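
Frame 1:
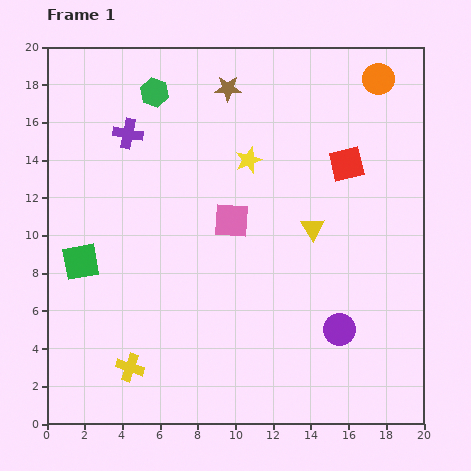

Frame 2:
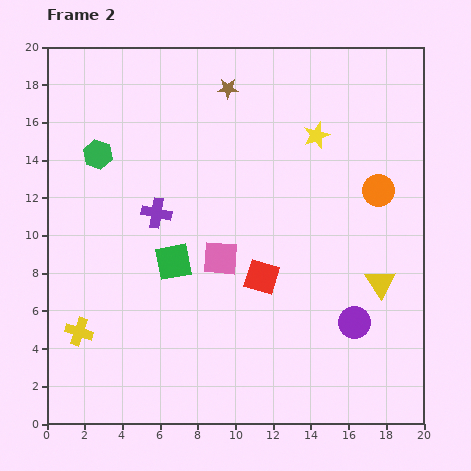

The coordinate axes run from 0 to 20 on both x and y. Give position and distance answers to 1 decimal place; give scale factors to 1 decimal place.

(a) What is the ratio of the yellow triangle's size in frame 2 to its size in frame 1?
1.3×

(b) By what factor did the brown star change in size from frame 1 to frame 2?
0.8×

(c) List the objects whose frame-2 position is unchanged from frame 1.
the brown star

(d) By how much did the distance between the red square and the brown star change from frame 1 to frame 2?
+2.7

Distance in frame 1: 7.5. Distance in frame 2: 10.2.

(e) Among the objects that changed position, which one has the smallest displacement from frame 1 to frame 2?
the purple circle

(moved 0.9)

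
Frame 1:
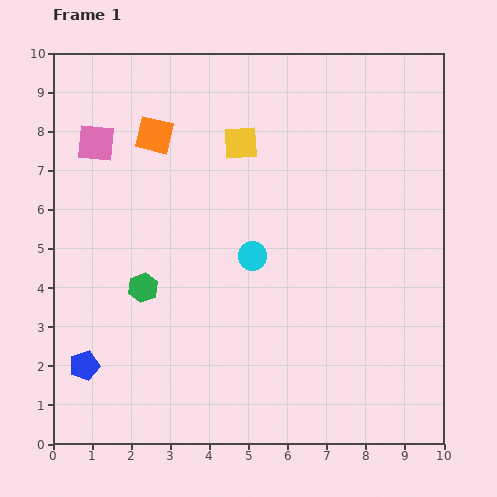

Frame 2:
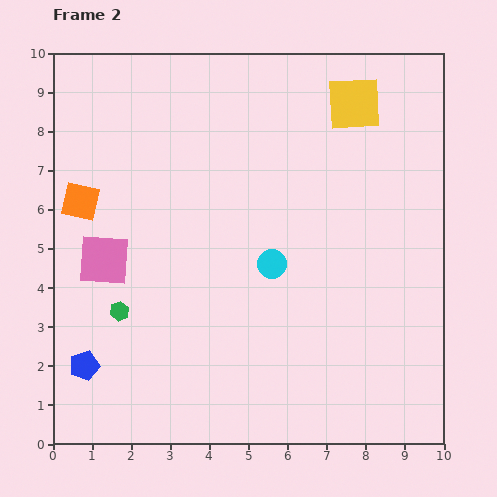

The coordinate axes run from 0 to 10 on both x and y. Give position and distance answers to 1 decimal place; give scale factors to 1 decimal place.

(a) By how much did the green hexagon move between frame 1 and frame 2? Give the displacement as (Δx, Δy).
(-0.6, -0.6)

The green hexagon was at (2.3, 4.0) in frame 1 and (1.7, 3.4) in frame 2.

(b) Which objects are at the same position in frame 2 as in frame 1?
the blue pentagon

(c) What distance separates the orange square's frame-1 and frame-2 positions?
2.5

The orange square moved from (2.6, 7.9) to (0.7, 6.2), a distance of √(1.9² + 1.7²) ≈ 2.5.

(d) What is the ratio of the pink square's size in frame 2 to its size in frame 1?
1.4×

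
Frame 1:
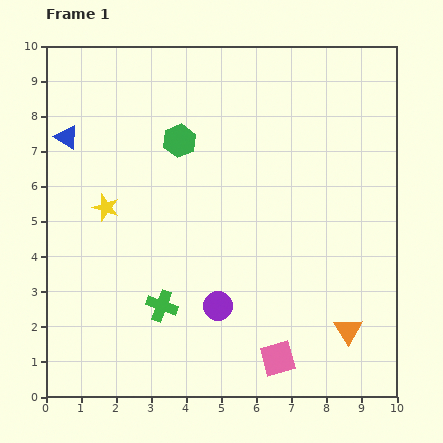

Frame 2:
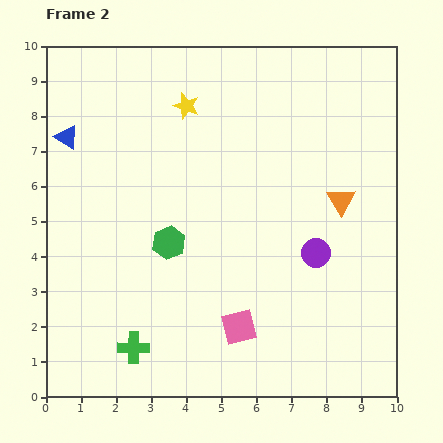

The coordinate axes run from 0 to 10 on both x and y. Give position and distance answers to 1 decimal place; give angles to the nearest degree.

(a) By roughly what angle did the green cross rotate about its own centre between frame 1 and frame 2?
20° counter-clockwise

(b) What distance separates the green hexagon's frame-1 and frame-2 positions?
2.9

The green hexagon moved from (3.8, 7.3) to (3.5, 4.4), a distance of √(0.3² + 2.9²) ≈ 2.9.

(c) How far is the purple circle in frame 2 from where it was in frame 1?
3.2

The purple circle moved from (4.9, 2.6) to (7.7, 4.1), a distance of √(2.8² + 1.5²) ≈ 3.2.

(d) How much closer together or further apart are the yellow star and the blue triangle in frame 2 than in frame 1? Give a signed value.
+1.2

Distance in frame 1: 2.3. Distance in frame 2: 3.5.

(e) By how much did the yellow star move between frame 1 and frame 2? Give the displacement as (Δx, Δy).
(2.3, 2.9)

The yellow star was at (1.7, 5.4) in frame 1 and (4.0, 8.3) in frame 2.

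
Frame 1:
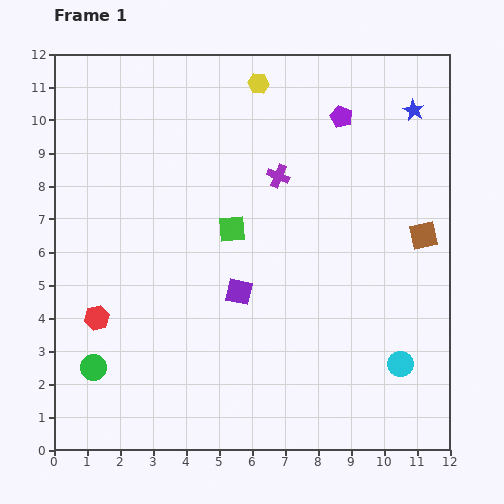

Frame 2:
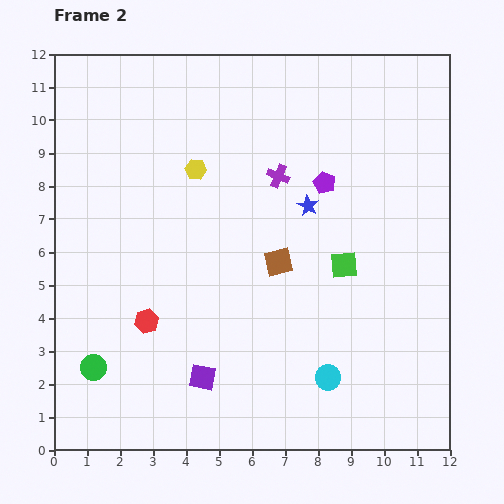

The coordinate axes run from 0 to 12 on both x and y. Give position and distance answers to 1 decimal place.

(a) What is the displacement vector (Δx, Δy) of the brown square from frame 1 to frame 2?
(-4.4, -0.8)

The brown square was at (11.2, 6.5) in frame 1 and (6.8, 5.7) in frame 2.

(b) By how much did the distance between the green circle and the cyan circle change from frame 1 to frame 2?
-2.2

Distance in frame 1: 9.3. Distance in frame 2: 7.1.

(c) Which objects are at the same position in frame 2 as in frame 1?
the green circle, the purple cross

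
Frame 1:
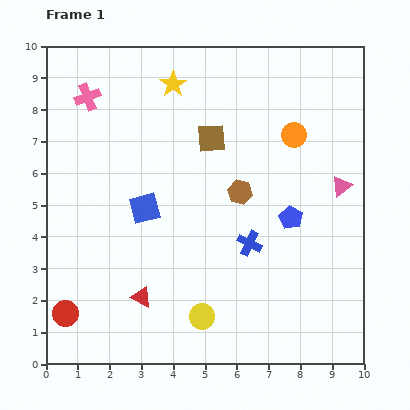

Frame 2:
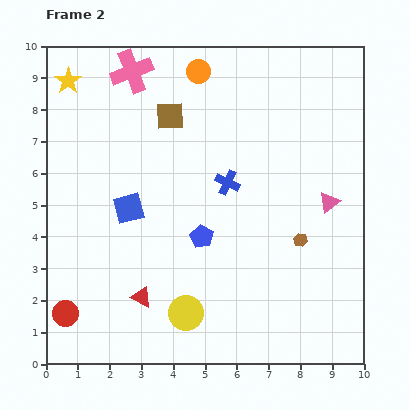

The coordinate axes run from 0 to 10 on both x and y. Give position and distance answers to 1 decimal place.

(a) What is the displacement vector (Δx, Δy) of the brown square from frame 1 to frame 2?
(-1.3, 0.7)

The brown square was at (5.2, 7.1) in frame 1 and (3.9, 7.8) in frame 2.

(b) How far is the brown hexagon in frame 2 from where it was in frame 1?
2.4

The brown hexagon moved from (6.1, 5.4) to (8.0, 3.9), a distance of √(1.9² + 1.5²) ≈ 2.4.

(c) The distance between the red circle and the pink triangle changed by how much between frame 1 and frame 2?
-0.6

Distance in frame 1: 9.6. Distance in frame 2: 9.0.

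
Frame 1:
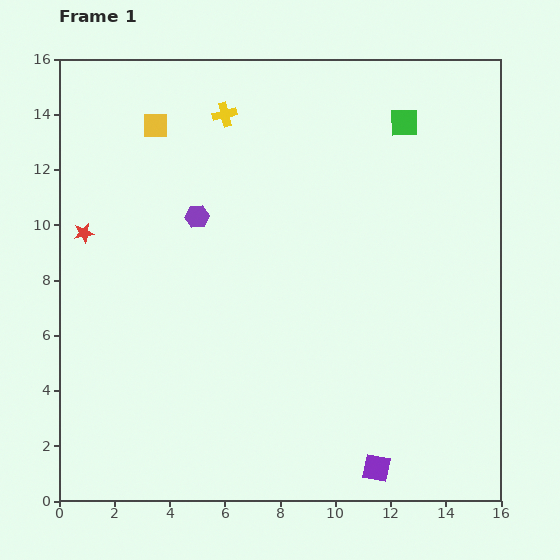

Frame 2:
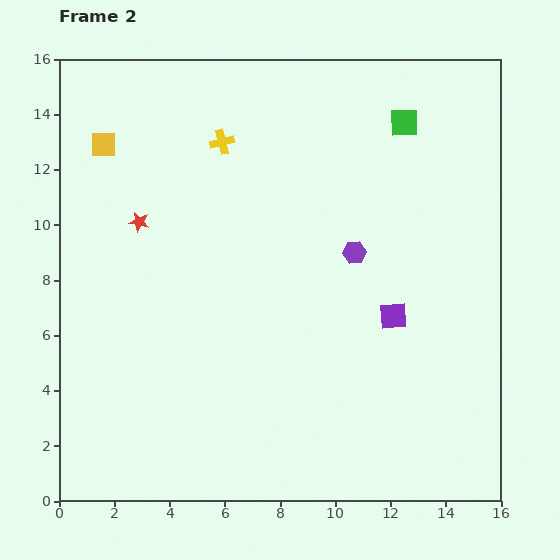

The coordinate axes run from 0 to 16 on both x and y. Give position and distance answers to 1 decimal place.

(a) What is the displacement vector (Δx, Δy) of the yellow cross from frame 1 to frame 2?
(-0.1, -1.0)

The yellow cross was at (6.0, 14.0) in frame 1 and (5.9, 13.0) in frame 2.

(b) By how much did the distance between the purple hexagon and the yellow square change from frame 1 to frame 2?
+6.3

Distance in frame 1: 3.6. Distance in frame 2: 9.9.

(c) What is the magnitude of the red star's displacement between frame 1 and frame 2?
2.0

The red star moved from (0.9, 9.7) to (2.9, 10.1), a distance of √(2.0² + 0.4²) ≈ 2.0.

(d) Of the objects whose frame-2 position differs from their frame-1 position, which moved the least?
the yellow cross

(moved 1.0)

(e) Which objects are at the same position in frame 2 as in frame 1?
the green square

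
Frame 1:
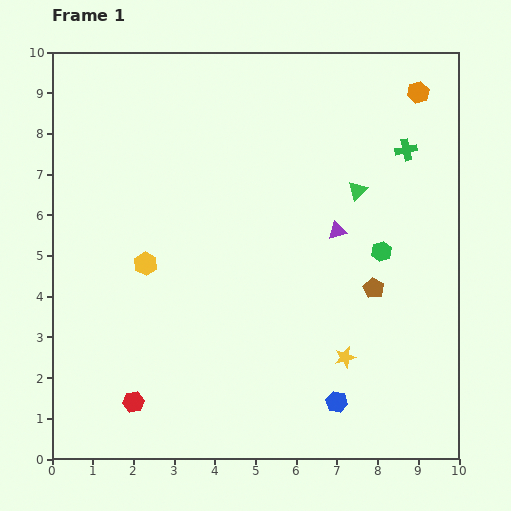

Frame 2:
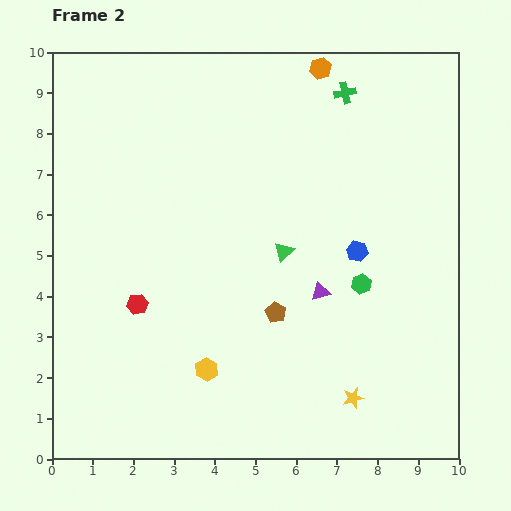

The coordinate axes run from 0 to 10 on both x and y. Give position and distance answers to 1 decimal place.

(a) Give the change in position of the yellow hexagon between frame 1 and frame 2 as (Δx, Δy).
(1.5, -2.6)

The yellow hexagon was at (2.3, 4.8) in frame 1 and (3.8, 2.2) in frame 2.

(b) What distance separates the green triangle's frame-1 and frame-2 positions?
2.3

The green triangle moved from (7.5, 6.6) to (5.7, 5.1), a distance of √(1.8² + 1.5²) ≈ 2.3.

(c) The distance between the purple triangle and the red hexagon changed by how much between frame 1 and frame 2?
-2.0

Distance in frame 1: 6.5. Distance in frame 2: 4.5.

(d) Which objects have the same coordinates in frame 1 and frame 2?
none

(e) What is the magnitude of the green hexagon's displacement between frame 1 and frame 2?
0.9

The green hexagon moved from (8.1, 5.1) to (7.6, 4.3), a distance of √(0.5² + 0.8²) ≈ 0.9.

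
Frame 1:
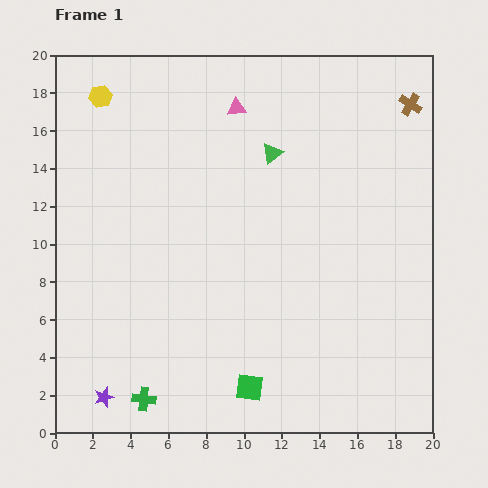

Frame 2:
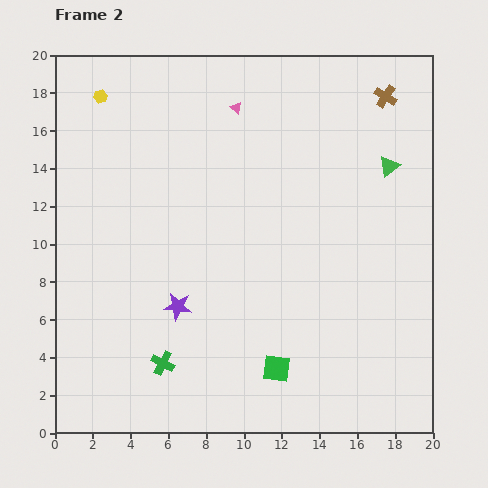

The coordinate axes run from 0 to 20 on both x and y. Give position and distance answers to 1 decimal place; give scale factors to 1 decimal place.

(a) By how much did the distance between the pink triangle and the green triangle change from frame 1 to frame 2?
+5.6

Distance in frame 1: 3.1. Distance in frame 2: 8.7.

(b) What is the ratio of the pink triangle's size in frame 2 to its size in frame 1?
0.6×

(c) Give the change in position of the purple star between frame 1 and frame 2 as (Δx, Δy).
(3.9, 4.8)

The purple star was at (2.6, 1.9) in frame 1 and (6.5, 6.7) in frame 2.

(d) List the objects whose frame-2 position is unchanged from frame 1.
the yellow hexagon, the pink triangle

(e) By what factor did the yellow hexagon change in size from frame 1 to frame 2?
0.6×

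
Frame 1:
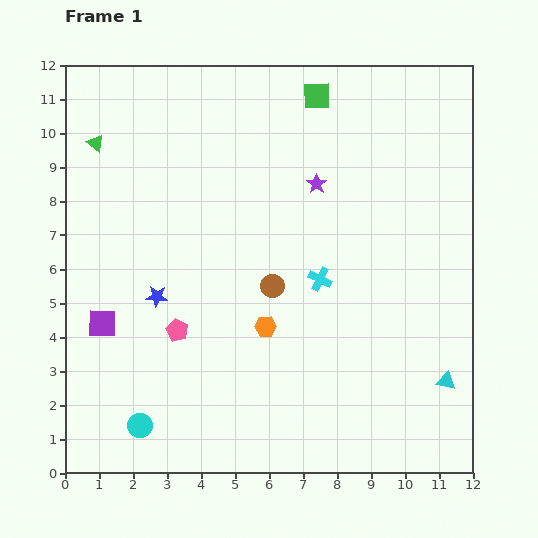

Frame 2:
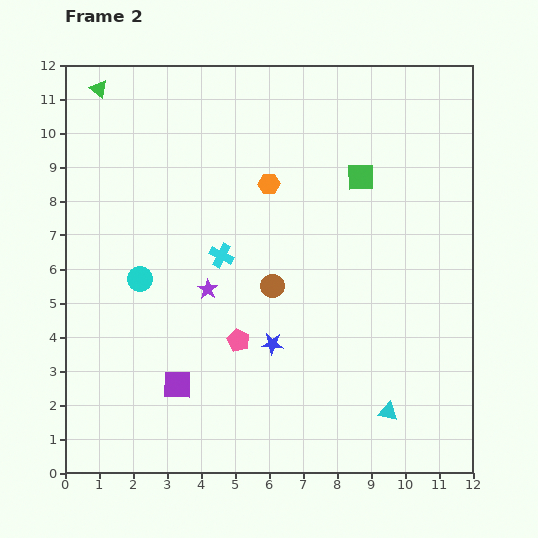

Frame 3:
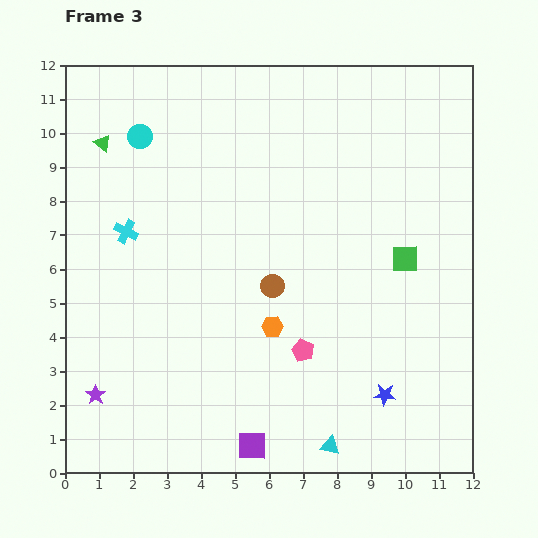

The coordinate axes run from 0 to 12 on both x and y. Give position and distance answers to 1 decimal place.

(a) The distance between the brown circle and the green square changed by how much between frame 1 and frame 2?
-1.6

Distance in frame 1: 5.7. Distance in frame 2: 4.1.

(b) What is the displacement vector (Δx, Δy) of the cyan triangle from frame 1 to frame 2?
(-1.7, -0.9)

The cyan triangle was at (11.2, 2.7) in frame 1 and (9.5, 1.8) in frame 2.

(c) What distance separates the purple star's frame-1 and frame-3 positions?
9.0

The purple star moved from (7.4, 8.5) to (0.9, 2.3), a distance of √(6.5² + 6.2²) ≈ 9.0.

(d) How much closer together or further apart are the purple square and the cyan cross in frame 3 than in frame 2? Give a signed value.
+3.3

Distance in frame 2: 4.0. Distance in frame 3: 7.3.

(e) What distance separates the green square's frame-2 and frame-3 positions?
2.7

The green square moved from (8.7, 8.7) to (10.0, 6.3), a distance of √(1.3² + 2.4²) ≈ 2.7.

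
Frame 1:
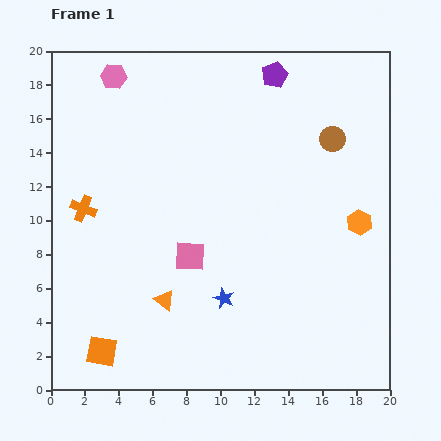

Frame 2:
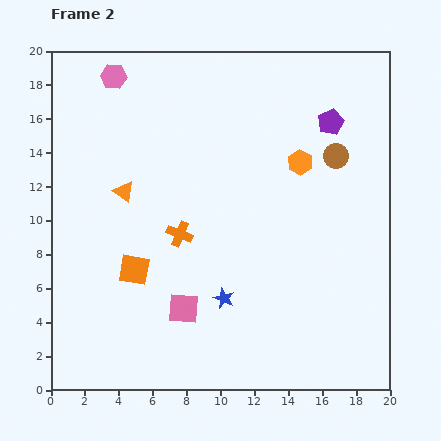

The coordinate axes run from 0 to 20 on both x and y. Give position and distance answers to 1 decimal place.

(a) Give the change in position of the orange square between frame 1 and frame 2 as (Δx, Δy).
(1.9, 4.8)

The orange square was at (3.0, 2.3) in frame 1 and (4.9, 7.1) in frame 2.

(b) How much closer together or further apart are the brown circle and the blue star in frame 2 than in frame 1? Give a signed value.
-0.7

Distance in frame 1: 11.4. Distance in frame 2: 10.7.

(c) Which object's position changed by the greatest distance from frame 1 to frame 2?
the orange triangle

(moved 6.8; next 5.9)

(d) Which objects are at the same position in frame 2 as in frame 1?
the pink hexagon, the blue star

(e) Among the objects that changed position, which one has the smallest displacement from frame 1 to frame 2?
the brown circle

(moved 1.0)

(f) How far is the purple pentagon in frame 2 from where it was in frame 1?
4.3

The purple pentagon moved from (13.2, 18.6) to (16.5, 15.8), a distance of √(3.3² + 2.8²) ≈ 4.3.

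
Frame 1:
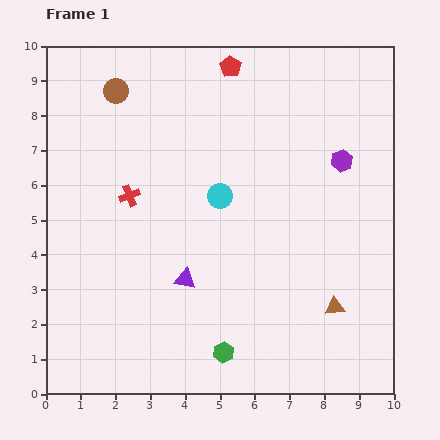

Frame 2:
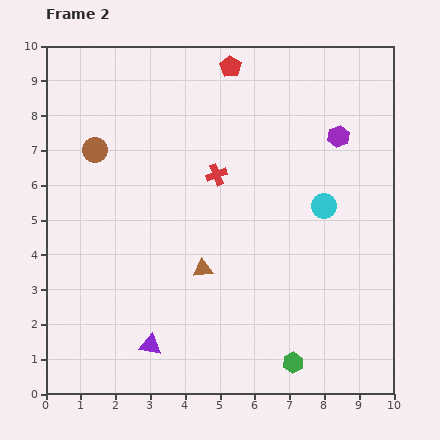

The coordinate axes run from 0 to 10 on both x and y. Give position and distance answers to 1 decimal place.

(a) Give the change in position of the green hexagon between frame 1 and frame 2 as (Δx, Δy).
(2.0, -0.3)

The green hexagon was at (5.1, 1.2) in frame 1 and (7.1, 0.9) in frame 2.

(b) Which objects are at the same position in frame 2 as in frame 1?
the red pentagon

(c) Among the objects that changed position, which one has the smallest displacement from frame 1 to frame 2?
the purple hexagon

(moved 0.7)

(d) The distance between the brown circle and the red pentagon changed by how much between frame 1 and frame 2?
+1.2

Distance in frame 1: 3.4. Distance in frame 2: 4.6.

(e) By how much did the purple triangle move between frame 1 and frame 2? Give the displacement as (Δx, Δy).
(-1.0, -1.9)

The purple triangle was at (4.0, 3.3) in frame 1 and (3.0, 1.4) in frame 2.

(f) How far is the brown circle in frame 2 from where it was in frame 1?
1.8

The brown circle moved from (2.0, 8.7) to (1.4, 7.0), a distance of √(0.6² + 1.7²) ≈ 1.8.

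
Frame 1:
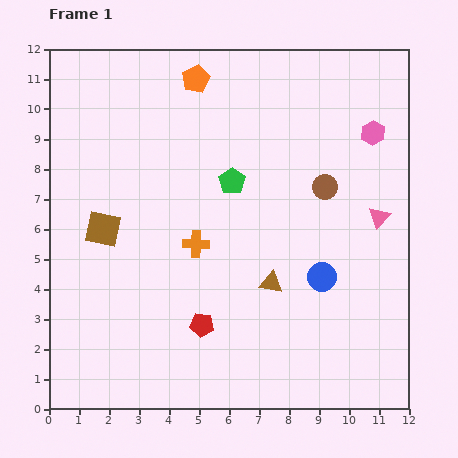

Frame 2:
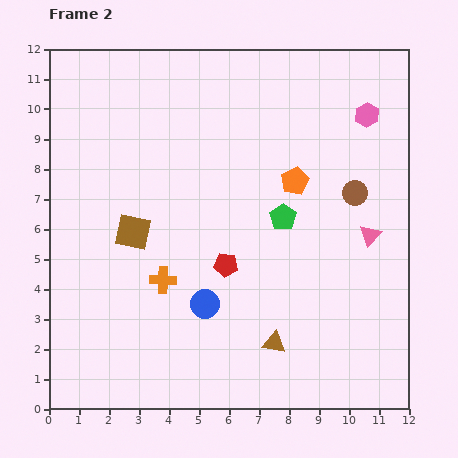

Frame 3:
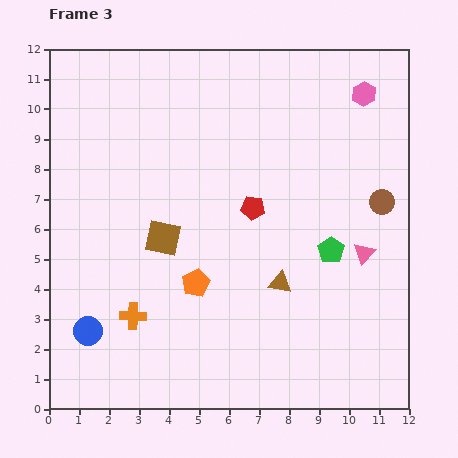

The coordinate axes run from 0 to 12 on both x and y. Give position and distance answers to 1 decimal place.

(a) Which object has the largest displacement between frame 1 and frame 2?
the orange pentagon

(moved 4.7; next 4.0)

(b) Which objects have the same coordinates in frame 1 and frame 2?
none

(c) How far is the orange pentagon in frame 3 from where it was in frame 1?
6.8

The orange pentagon moved from (4.9, 11.0) to (4.9, 4.2), a distance of √(0.0² + 6.8²) ≈ 6.8.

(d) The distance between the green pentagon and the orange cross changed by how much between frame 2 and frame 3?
+2.5

Distance in frame 2: 4.5. Distance in frame 3: 7.0.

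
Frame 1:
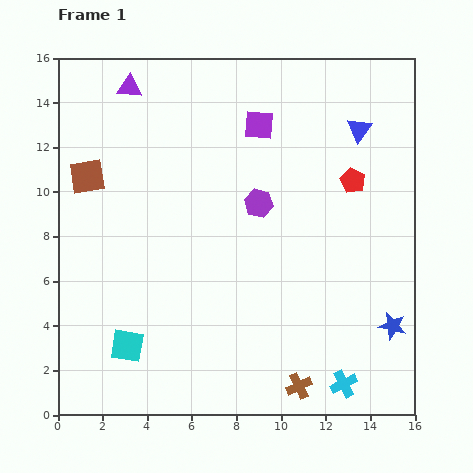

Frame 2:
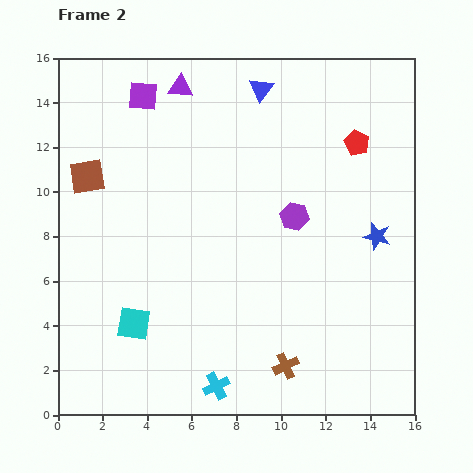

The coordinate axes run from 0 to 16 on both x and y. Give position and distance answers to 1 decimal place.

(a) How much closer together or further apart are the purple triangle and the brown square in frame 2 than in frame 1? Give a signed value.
+1.4

Distance in frame 1: 4.4. Distance in frame 2: 5.8.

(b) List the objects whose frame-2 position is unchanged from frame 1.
the brown square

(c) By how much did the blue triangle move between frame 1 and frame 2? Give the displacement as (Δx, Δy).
(-4.4, 1.8)

The blue triangle was at (13.5, 12.8) in frame 1 and (9.1, 14.6) in frame 2.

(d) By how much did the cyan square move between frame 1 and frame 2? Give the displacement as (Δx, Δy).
(0.3, 1.0)

The cyan square was at (3.1, 3.1) in frame 1 and (3.4, 4.1) in frame 2.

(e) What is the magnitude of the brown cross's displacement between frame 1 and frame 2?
1.1

The brown cross moved from (10.8, 1.3) to (10.2, 2.2), a distance of √(0.6² + 0.9²) ≈ 1.1.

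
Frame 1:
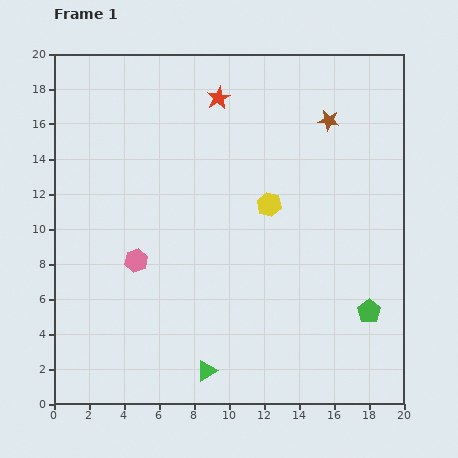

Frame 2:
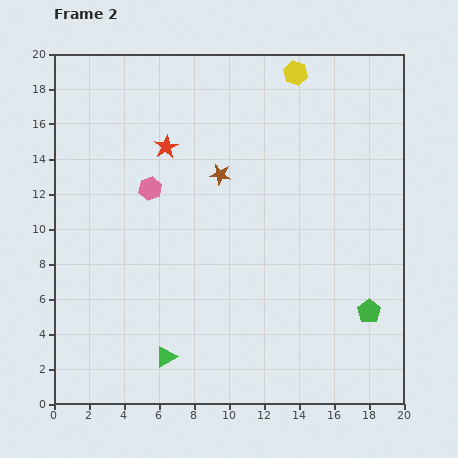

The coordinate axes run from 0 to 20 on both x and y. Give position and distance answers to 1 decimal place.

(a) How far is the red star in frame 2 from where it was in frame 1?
4.1

The red star moved from (9.4, 17.5) to (6.4, 14.7), a distance of √(3.0² + 2.8²) ≈ 4.1.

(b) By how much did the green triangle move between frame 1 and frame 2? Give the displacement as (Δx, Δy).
(-2.3, 0.8)

The green triangle was at (8.7, 1.9) in frame 1 and (6.4, 2.7) in frame 2.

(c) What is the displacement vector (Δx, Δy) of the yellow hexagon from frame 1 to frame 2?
(1.5, 7.5)

The yellow hexagon was at (12.3, 11.4) in frame 1 and (13.8, 18.9) in frame 2.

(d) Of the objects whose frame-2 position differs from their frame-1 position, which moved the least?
the green triangle

(moved 2.4)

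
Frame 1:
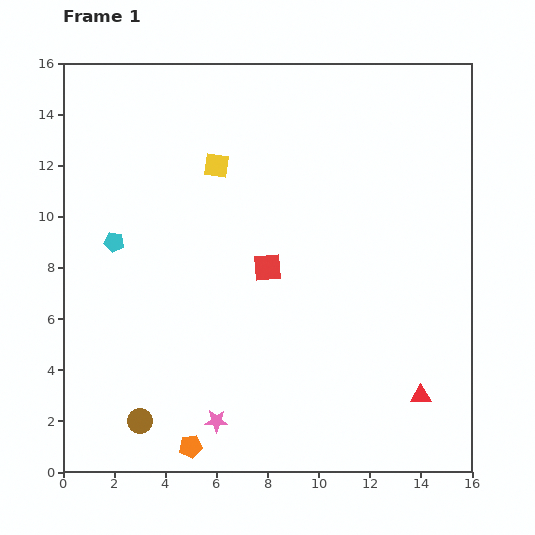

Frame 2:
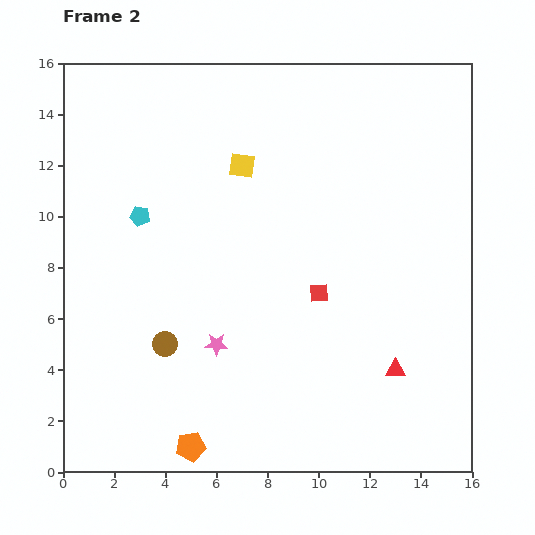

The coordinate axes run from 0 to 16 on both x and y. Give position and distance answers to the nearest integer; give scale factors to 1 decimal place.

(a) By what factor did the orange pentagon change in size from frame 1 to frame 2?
1.3×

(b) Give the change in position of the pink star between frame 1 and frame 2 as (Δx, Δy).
(0, 3)

The pink star was at (6, 2) in frame 1 and (6, 5) in frame 2.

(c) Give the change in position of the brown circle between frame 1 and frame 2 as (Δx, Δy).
(1, 3)

The brown circle was at (3, 2) in frame 1 and (4, 5) in frame 2.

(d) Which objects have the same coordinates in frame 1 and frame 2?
the orange pentagon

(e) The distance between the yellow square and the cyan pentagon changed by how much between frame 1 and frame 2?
-1

Distance in frame 1: 5. Distance in frame 2: 4.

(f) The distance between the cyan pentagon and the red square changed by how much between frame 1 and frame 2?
+2

Distance in frame 1: 6. Distance in frame 2: 8.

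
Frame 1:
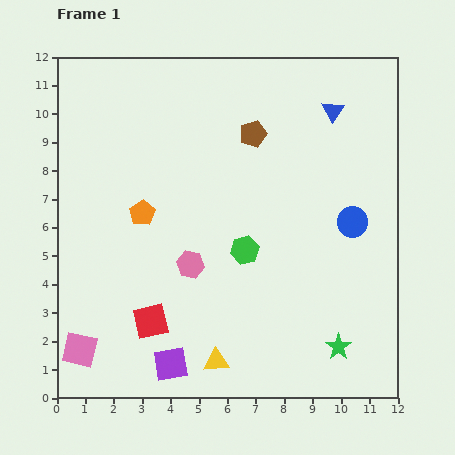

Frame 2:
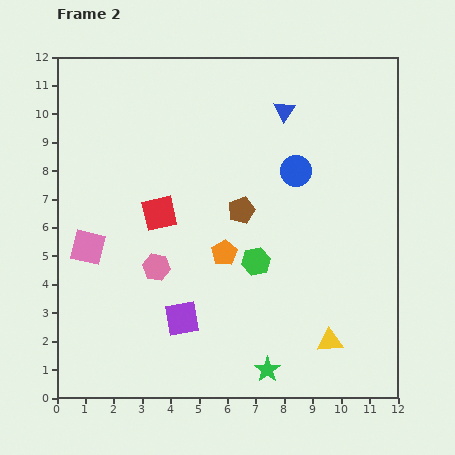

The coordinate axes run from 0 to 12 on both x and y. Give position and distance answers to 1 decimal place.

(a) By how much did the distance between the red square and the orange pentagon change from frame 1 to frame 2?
-1.1

Distance in frame 1: 3.8. Distance in frame 2: 2.7.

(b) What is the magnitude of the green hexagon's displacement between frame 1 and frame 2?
0.6

The green hexagon moved from (6.6, 5.2) to (7.0, 4.8), a distance of √(0.4² + 0.4²) ≈ 0.6.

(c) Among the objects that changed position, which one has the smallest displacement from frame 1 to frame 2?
the green hexagon

(moved 0.6)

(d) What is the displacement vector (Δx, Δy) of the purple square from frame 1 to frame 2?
(0.4, 1.6)

The purple square was at (4.0, 1.2) in frame 1 and (4.4, 2.8) in frame 2.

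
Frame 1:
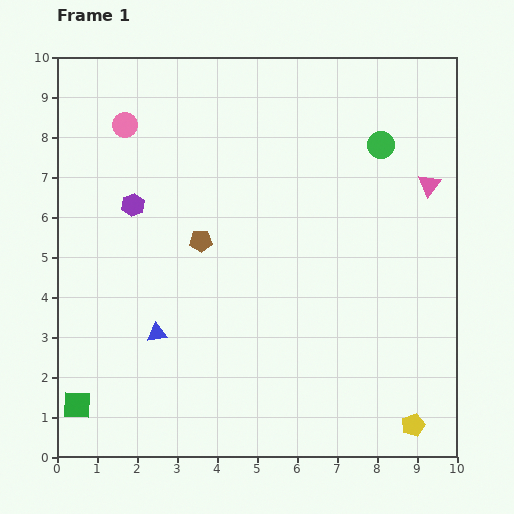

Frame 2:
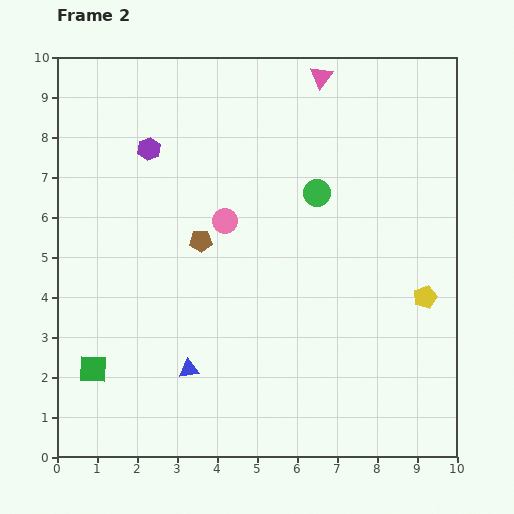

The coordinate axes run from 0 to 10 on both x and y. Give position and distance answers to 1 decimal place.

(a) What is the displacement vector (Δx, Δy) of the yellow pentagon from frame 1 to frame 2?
(0.3, 3.2)

The yellow pentagon was at (8.9, 0.8) in frame 1 and (9.2, 4.0) in frame 2.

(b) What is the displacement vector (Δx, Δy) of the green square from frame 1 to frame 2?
(0.4, 0.9)

The green square was at (0.5, 1.3) in frame 1 and (0.9, 2.2) in frame 2.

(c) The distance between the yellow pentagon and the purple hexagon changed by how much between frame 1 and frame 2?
-1.1

Distance in frame 1: 8.9. Distance in frame 2: 7.8.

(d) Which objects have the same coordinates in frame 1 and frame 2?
the brown pentagon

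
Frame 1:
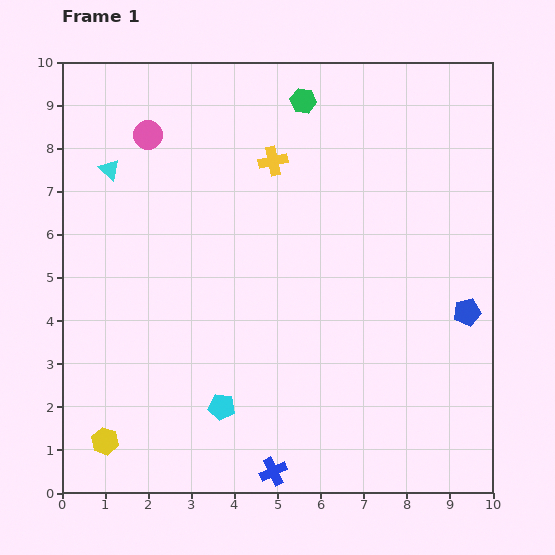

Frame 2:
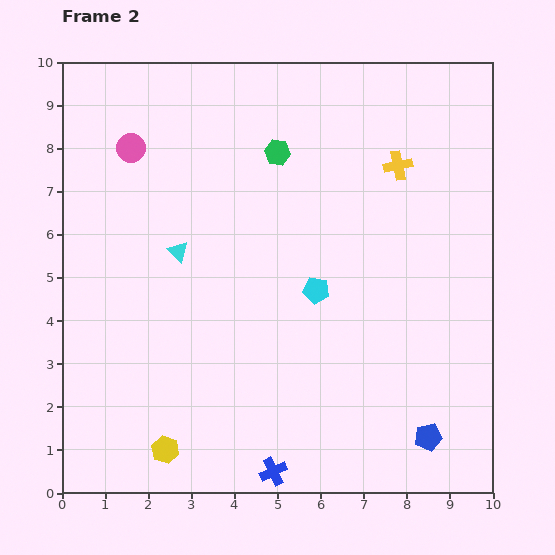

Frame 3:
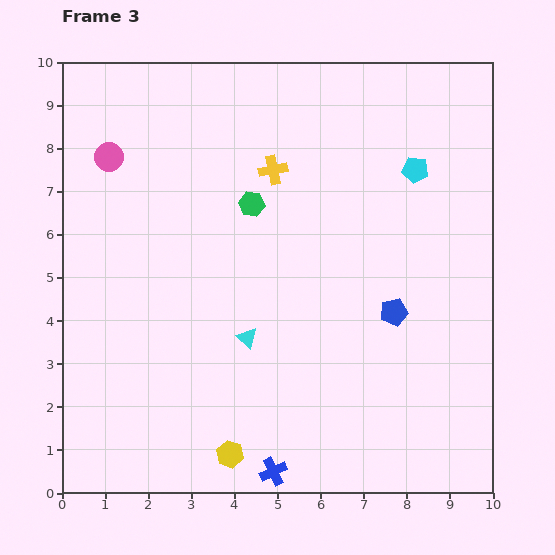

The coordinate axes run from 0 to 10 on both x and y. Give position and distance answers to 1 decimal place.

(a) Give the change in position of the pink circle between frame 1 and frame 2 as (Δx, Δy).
(-0.4, -0.3)

The pink circle was at (2.0, 8.3) in frame 1 and (1.6, 8.0) in frame 2.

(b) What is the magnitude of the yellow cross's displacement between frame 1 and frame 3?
0.2

The yellow cross moved from (4.9, 7.7) to (4.9, 7.5), a distance of √(0.0² + 0.2²) ≈ 0.2.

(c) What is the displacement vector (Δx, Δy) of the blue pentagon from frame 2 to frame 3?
(-0.8, 2.9)

The blue pentagon was at (8.5, 1.3) in frame 2 and (7.7, 4.2) in frame 3.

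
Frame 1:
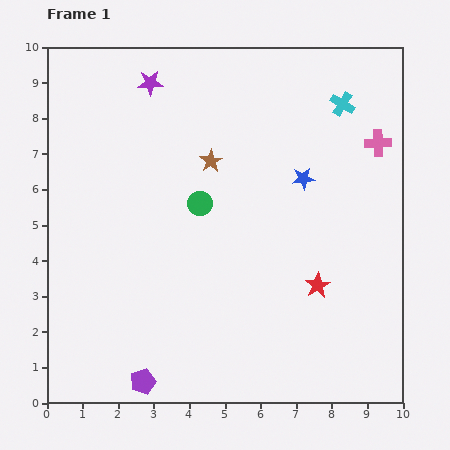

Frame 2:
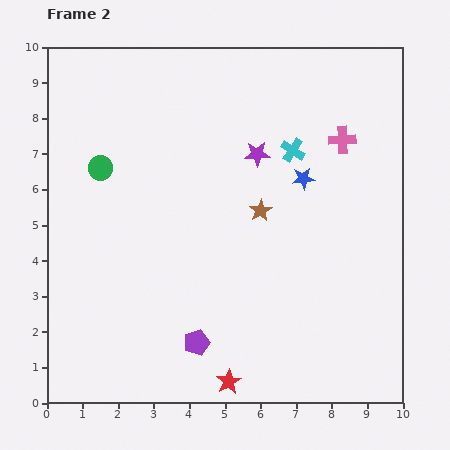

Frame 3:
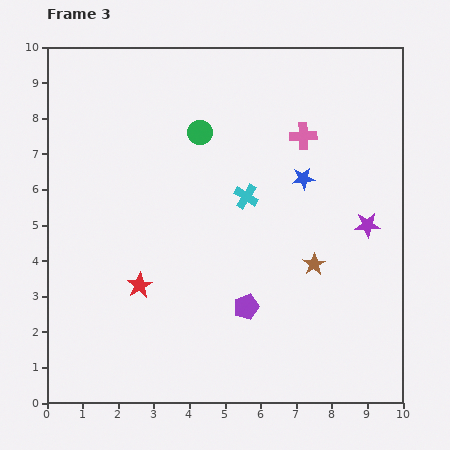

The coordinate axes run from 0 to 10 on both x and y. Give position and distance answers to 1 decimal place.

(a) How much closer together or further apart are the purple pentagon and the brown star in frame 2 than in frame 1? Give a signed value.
-2.4

Distance in frame 1: 6.5. Distance in frame 2: 4.1.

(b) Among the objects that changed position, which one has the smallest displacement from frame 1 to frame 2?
the pink cross

(moved 1.0)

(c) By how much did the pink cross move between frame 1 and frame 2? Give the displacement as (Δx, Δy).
(-1.0, 0.1)

The pink cross was at (9.3, 7.3) in frame 1 and (8.3, 7.4) in frame 2.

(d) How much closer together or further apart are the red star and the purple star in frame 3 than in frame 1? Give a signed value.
-0.8

Distance in frame 1: 7.4. Distance in frame 3: 6.6.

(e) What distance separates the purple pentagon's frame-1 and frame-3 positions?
3.6

The purple pentagon moved from (2.7, 0.6) to (5.6, 2.7), a distance of √(2.9² + 2.1²) ≈ 3.6.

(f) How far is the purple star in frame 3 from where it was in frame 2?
3.7

The purple star moved from (5.9, 7.0) to (9.0, 5.0), a distance of √(3.1² + 2.0²) ≈ 3.7.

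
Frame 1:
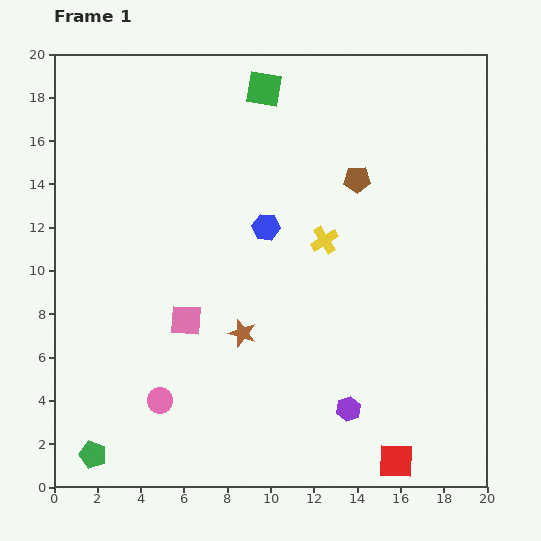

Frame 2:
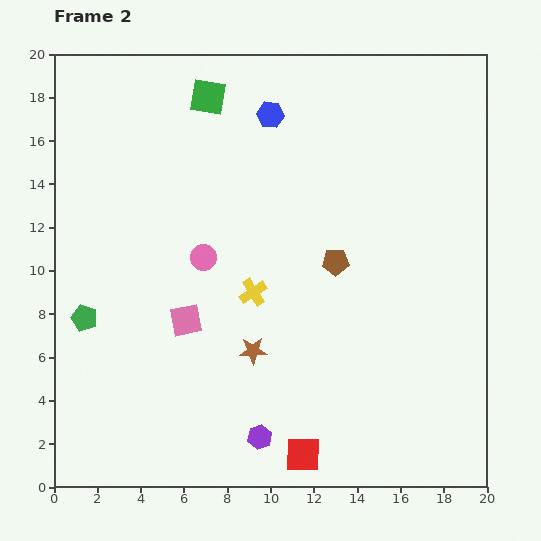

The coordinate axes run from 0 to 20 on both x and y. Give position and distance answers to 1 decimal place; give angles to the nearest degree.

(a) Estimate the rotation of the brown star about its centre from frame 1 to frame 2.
21° counter-clockwise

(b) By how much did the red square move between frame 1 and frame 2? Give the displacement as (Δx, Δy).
(-4.3, 0.3)

The red square was at (15.8, 1.2) in frame 1 and (11.5, 1.5) in frame 2.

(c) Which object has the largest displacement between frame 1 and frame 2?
the pink circle

(moved 6.9; next 6.3)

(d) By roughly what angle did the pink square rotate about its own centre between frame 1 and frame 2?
15° counter-clockwise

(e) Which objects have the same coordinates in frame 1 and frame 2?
the pink square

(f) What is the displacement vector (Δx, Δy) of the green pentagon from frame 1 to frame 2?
(-0.4, 6.3)

The green pentagon was at (1.8, 1.5) in frame 1 and (1.4, 7.8) in frame 2.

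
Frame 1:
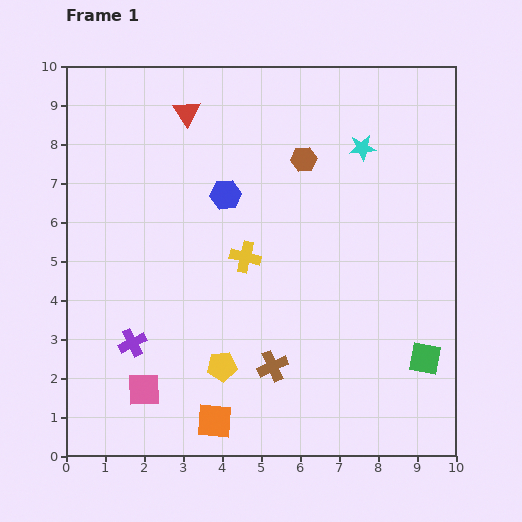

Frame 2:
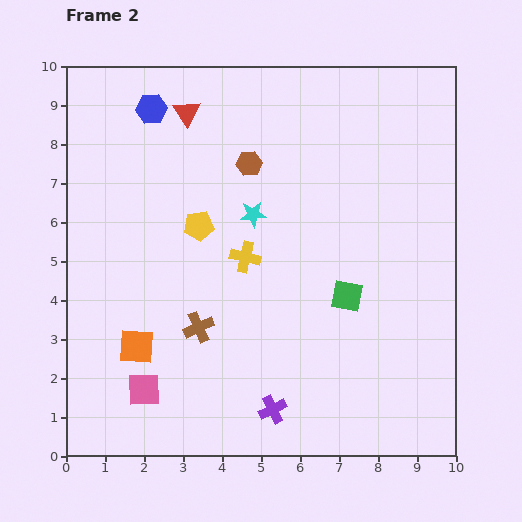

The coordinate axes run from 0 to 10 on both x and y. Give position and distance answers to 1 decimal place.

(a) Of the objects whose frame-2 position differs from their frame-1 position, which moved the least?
the brown hexagon

(moved 1.4)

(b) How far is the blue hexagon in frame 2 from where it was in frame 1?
2.9

The blue hexagon moved from (4.1, 6.7) to (2.2, 8.9), a distance of √(1.9² + 2.2²) ≈ 2.9.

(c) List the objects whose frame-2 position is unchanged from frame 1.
the red triangle, the pink square, the yellow cross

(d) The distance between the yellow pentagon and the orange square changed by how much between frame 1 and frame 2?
+2.1

Distance in frame 1: 1.4. Distance in frame 2: 3.5.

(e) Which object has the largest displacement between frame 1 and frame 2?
the purple cross

(moved 4.0; next 3.6)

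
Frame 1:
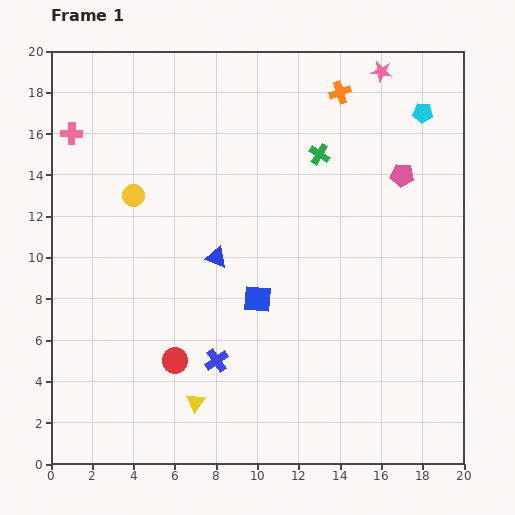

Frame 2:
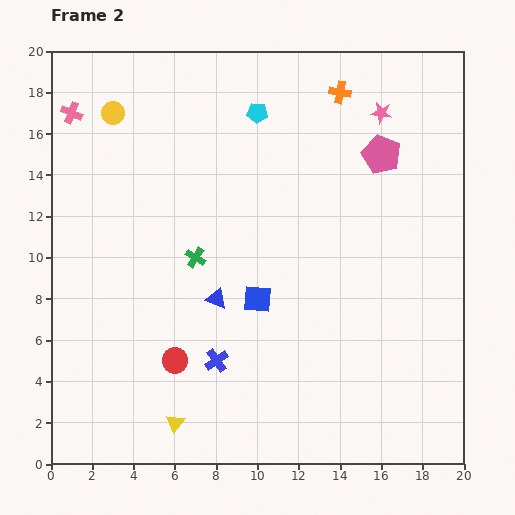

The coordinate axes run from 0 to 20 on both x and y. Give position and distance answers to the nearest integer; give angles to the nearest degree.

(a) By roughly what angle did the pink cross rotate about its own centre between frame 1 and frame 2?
21° clockwise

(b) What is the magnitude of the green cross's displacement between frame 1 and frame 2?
8

The green cross moved from (13, 15) to (7, 10), a distance of √(6² + 5²) ≈ 8.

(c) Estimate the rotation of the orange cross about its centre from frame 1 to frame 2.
28° clockwise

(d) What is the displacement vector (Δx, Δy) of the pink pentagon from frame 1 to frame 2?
(-1, 1)

The pink pentagon was at (17, 14) in frame 1 and (16, 15) in frame 2.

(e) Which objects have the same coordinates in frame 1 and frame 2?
the blue cross, the orange cross, the red circle, the blue square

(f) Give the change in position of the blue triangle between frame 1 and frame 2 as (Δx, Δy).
(0, -2)

The blue triangle was at (8, 10) in frame 1 and (8, 8) in frame 2.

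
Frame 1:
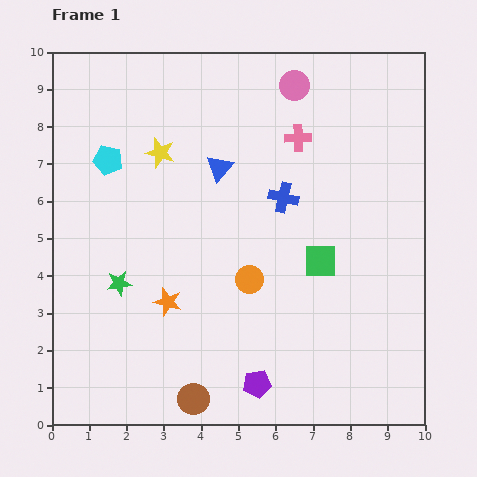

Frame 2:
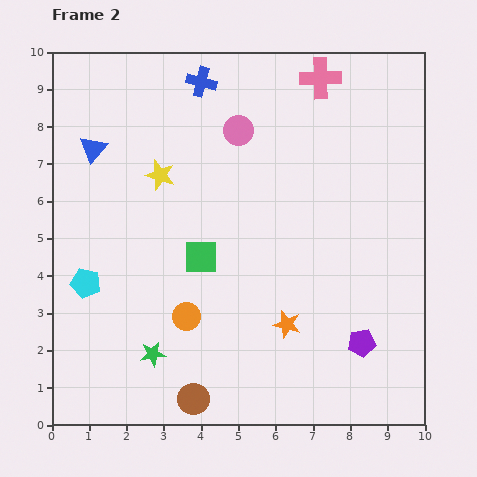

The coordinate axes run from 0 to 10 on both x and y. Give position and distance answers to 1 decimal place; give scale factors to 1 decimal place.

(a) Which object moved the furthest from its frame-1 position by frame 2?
the blue cross

(moved 3.8; next 3.4)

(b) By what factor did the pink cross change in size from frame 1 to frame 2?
1.5×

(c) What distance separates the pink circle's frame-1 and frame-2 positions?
1.9

The pink circle moved from (6.5, 9.1) to (5.0, 7.9), a distance of √(1.5² + 1.2²) ≈ 1.9.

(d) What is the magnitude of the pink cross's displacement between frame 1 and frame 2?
1.7

The pink cross moved from (6.6, 7.7) to (7.2, 9.3), a distance of √(0.6² + 1.6²) ≈ 1.7.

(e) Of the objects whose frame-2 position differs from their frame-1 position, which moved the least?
the yellow star

(moved 0.6)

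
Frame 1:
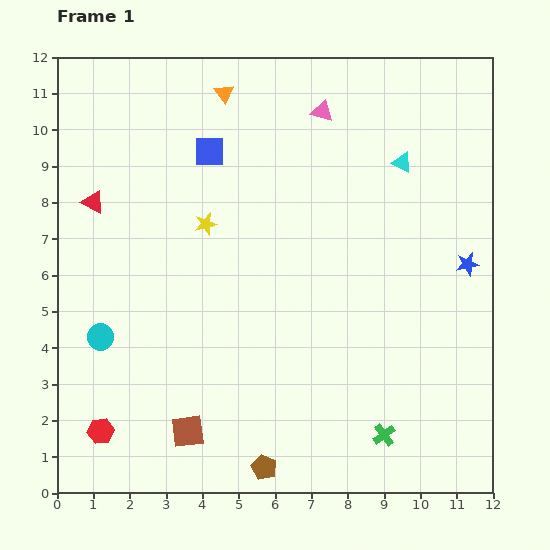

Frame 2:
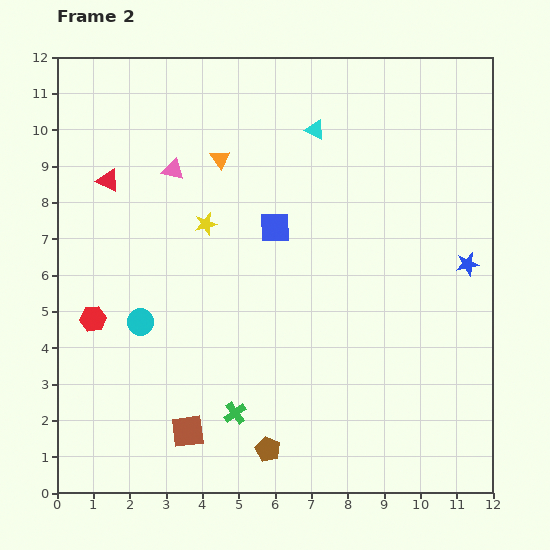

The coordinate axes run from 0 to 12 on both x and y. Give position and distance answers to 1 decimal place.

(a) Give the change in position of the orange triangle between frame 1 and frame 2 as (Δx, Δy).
(-0.1, -1.8)

The orange triangle was at (4.6, 11.0) in frame 1 and (4.5, 9.2) in frame 2.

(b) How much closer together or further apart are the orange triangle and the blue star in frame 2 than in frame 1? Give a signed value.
-0.8

Distance in frame 1: 8.2. Distance in frame 2: 7.4.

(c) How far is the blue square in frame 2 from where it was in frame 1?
2.8

The blue square moved from (4.2, 9.4) to (6.0, 7.3), a distance of √(1.8² + 2.1²) ≈ 2.8.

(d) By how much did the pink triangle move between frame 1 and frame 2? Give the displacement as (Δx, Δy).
(-4.1, -1.6)

The pink triangle was at (7.3, 10.5) in frame 1 and (3.2, 8.9) in frame 2.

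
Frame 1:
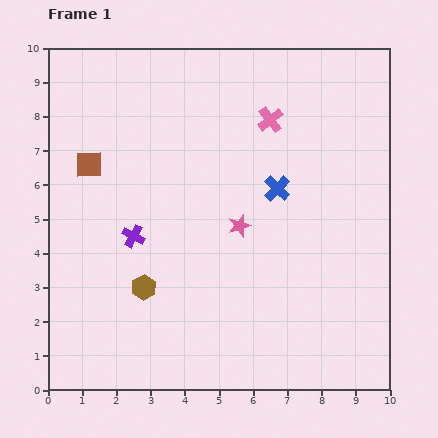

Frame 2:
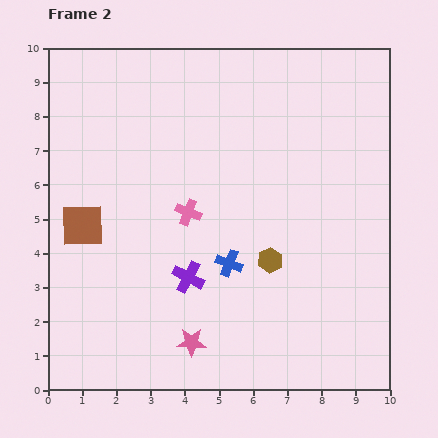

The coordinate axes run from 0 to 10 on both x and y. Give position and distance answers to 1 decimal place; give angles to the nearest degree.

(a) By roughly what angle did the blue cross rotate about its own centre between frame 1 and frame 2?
23° counter-clockwise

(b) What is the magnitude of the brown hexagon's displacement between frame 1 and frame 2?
3.8

The brown hexagon moved from (2.8, 3.0) to (6.5, 3.8), a distance of √(3.7² + 0.8²) ≈ 3.8.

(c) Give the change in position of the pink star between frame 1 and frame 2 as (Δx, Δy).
(-1.4, -3.4)

The pink star was at (5.6, 4.8) in frame 1 and (4.2, 1.4) in frame 2.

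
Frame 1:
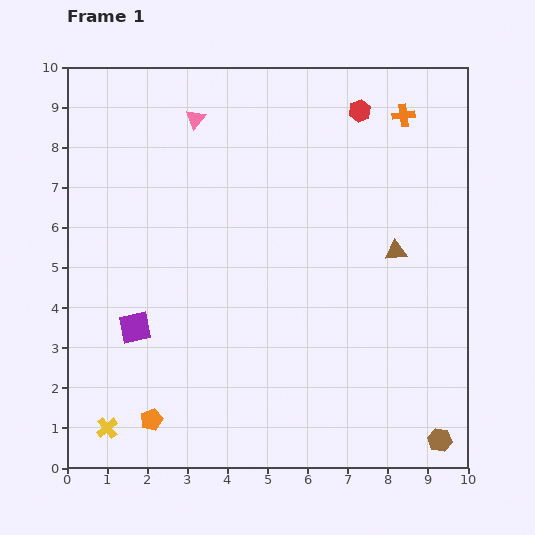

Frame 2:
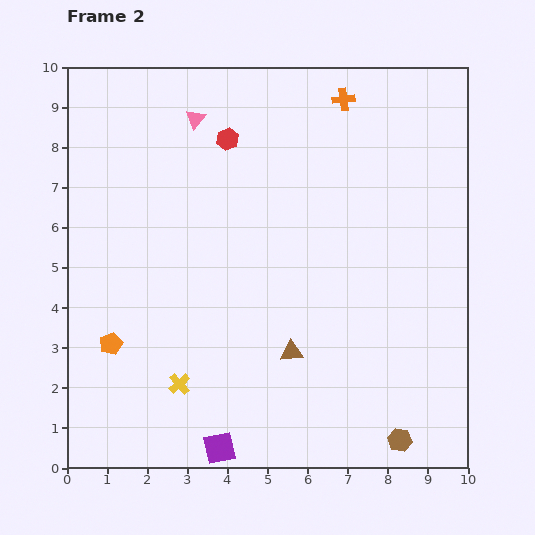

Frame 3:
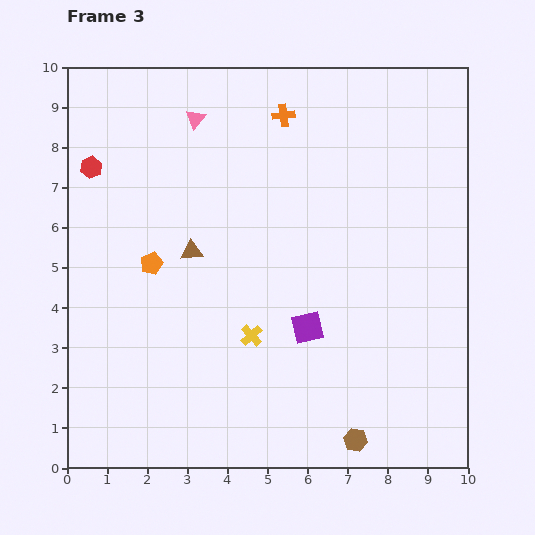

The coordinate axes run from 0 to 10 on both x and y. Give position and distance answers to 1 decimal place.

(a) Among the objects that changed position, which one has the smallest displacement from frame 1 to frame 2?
the brown hexagon

(moved 1.0)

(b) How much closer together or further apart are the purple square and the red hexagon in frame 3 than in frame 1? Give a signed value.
-1.1

Distance in frame 1: 7.8. Distance in frame 3: 6.7.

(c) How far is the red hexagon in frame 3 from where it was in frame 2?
3.5

The red hexagon moved from (4.0, 8.2) to (0.6, 7.5), a distance of √(3.4² + 0.7²) ≈ 3.5.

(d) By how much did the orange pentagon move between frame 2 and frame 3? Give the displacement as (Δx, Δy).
(1.0, 2.0)

The orange pentagon was at (1.1, 3.1) in frame 2 and (2.1, 5.1) in frame 3.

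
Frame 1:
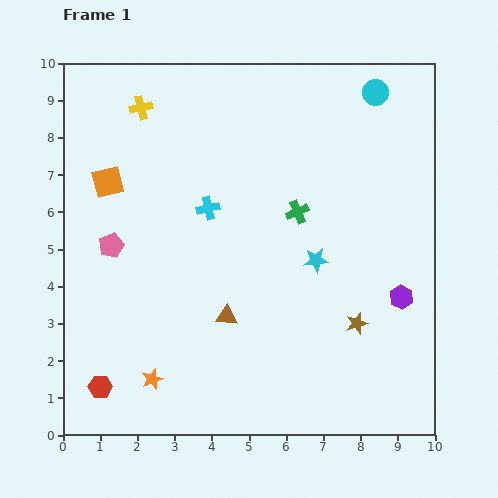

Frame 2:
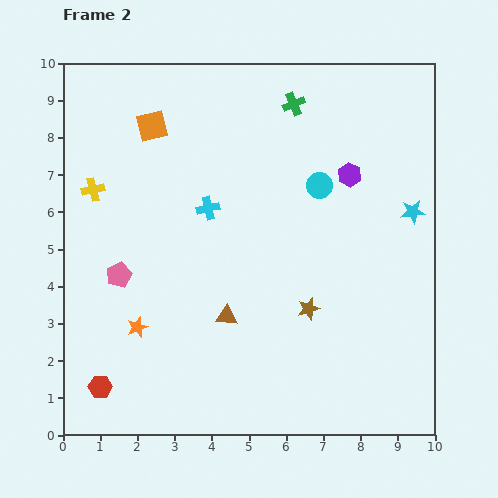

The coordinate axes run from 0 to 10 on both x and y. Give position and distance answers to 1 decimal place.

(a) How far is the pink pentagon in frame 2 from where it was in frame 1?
0.8

The pink pentagon moved from (1.3, 5.1) to (1.5, 4.3), a distance of √(0.2² + 0.8²) ≈ 0.8.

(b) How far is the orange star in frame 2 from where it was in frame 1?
1.5

The orange star moved from (2.4, 1.5) to (2.0, 2.9), a distance of √(0.4² + 1.4²) ≈ 1.5.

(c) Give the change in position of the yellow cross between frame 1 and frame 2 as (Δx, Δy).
(-1.3, -2.2)

The yellow cross was at (2.1, 8.8) in frame 1 and (0.8, 6.6) in frame 2.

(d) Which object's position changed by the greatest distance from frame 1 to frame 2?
the purple hexagon

(moved 3.6; next 2.9)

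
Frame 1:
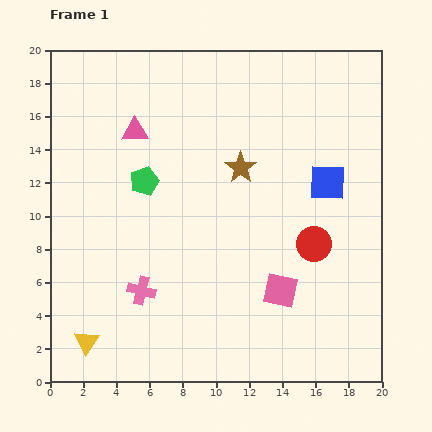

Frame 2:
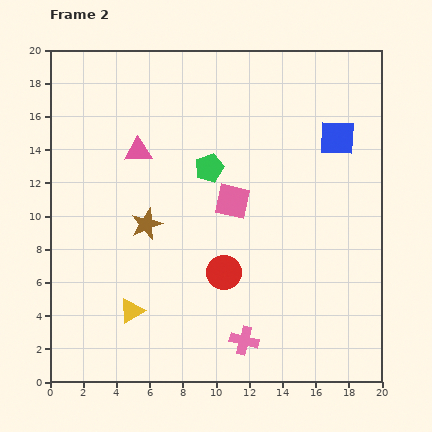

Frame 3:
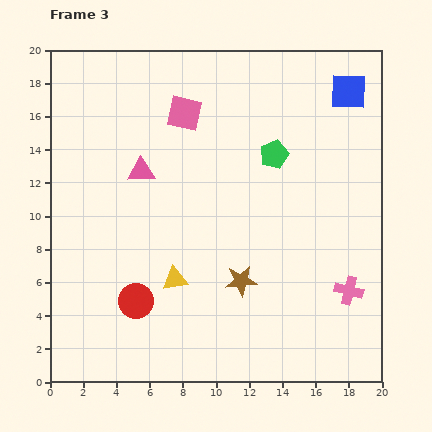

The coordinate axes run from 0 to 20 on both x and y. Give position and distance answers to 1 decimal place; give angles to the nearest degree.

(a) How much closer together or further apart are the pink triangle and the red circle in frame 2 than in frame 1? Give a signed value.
-3.8

Distance in frame 1: 12.8. Distance in frame 2: 9.0.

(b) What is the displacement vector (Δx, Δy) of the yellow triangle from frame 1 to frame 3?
(5.3, 3.8)

The yellow triangle was at (2.2, 2.4) in frame 1 and (7.5, 6.2) in frame 3.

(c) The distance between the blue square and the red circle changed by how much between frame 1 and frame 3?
+14.2

Distance in frame 1: 3.8. Distance in frame 3: 18.0.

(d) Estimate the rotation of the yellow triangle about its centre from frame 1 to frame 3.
47° clockwise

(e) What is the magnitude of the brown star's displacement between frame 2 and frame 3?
6.6

The brown star moved from (5.8, 9.5) to (11.5, 6.1), a distance of √(5.7² + 3.4²) ≈ 6.6.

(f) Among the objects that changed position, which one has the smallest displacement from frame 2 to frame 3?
the pink triangle

(moved 1.2)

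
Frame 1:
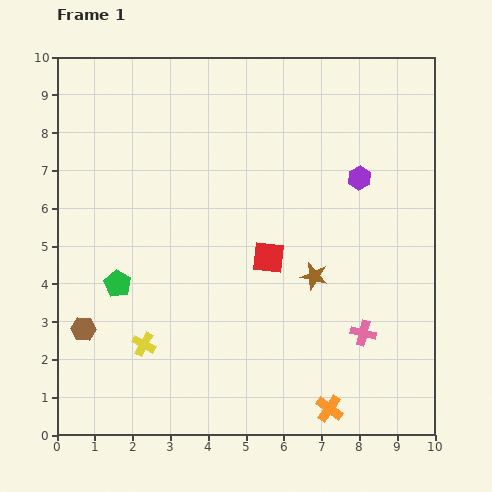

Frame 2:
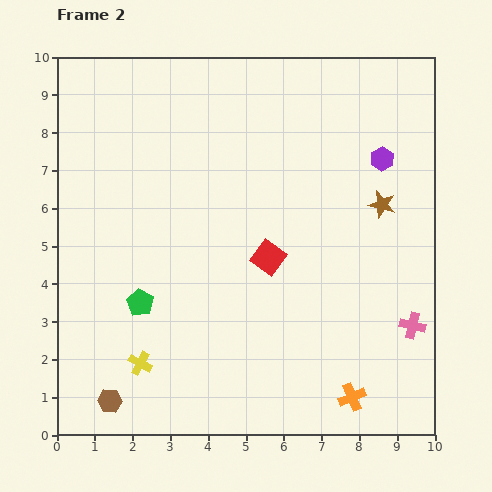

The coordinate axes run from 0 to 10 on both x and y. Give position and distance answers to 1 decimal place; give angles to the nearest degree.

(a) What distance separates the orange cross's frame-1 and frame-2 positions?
0.7

The orange cross moved from (7.2, 0.7) to (7.8, 1.0), a distance of √(0.6² + 0.3²) ≈ 0.7.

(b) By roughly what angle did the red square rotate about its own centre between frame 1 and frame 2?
31° clockwise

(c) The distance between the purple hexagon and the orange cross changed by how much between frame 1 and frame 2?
+0.2

Distance in frame 1: 6.2. Distance in frame 2: 6.4.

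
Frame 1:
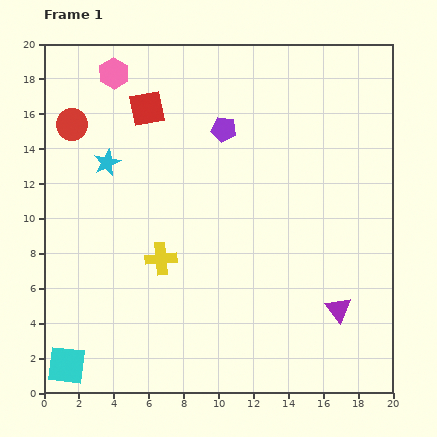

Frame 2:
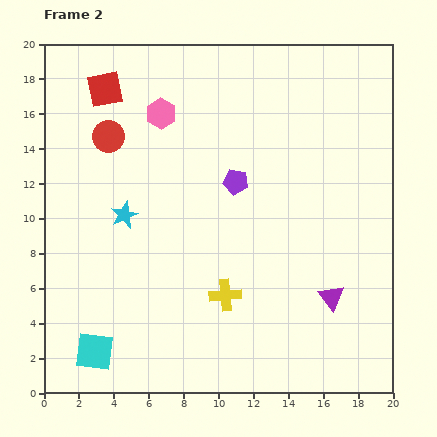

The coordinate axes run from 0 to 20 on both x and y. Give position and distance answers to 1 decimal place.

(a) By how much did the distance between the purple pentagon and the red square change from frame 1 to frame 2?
+4.6

Distance in frame 1: 4.6. Distance in frame 2: 9.2.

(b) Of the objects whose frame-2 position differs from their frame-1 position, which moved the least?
the purple triangle

(moved 0.8)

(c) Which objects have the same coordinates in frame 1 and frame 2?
none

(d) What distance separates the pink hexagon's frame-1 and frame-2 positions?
3.5

The pink hexagon moved from (4.0, 18.3) to (6.7, 16.0), a distance of √(2.7² + 2.3²) ≈ 3.5.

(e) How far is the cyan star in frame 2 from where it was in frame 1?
3.2

The cyan star moved from (3.6, 13.2) to (4.6, 10.2), a distance of √(1.0² + 3.0²) ≈ 3.2.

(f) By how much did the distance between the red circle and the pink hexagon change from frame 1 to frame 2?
-0.5

Distance in frame 1: 3.8. Distance in frame 2: 3.3.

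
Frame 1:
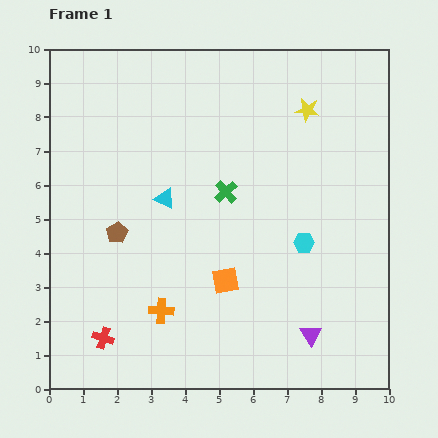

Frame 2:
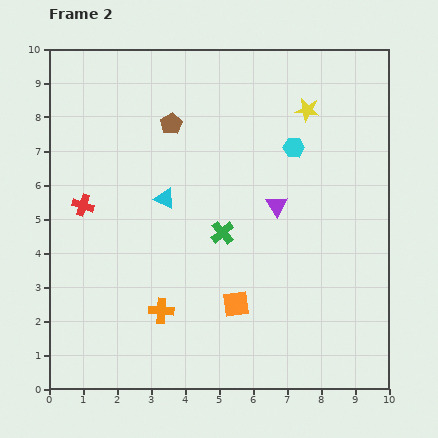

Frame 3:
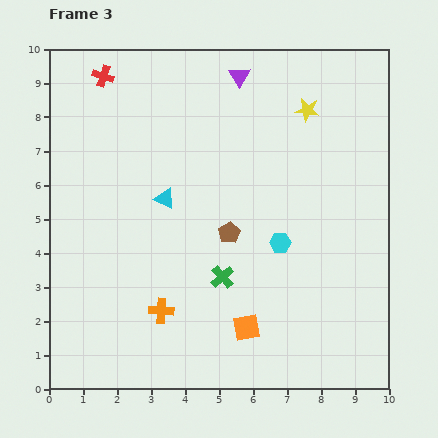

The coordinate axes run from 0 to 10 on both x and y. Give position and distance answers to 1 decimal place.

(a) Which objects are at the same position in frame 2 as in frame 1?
the orange cross, the cyan triangle, the yellow star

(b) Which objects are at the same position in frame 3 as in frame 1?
the orange cross, the cyan triangle, the yellow star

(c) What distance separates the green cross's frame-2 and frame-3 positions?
1.3

The green cross moved from (5.1, 4.6) to (5.1, 3.3), a distance of √(0.0² + 1.3²) ≈ 1.3.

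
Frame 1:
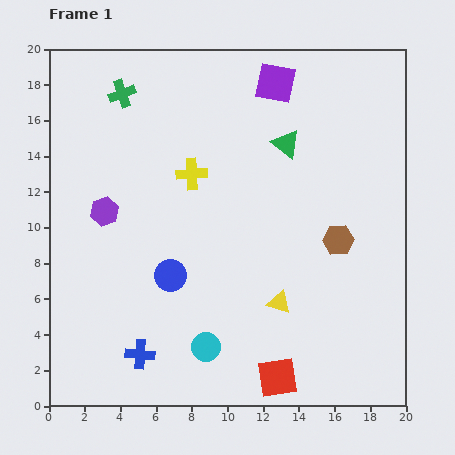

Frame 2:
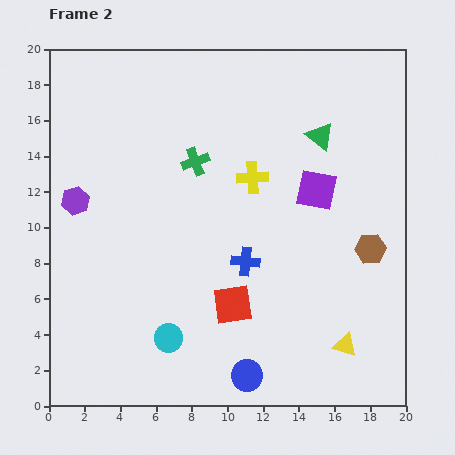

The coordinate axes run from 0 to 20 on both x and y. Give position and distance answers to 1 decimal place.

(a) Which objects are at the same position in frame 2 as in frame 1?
none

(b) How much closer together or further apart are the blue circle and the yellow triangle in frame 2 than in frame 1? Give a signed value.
-0.5

Distance in frame 1: 6.3. Distance in frame 2: 5.8.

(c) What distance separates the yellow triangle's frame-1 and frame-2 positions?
4.4

The yellow triangle moved from (12.9, 5.8) to (16.6, 3.4), a distance of √(3.7² + 2.4²) ≈ 4.4.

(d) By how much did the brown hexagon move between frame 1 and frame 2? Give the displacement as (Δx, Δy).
(1.8, -0.5)

The brown hexagon was at (16.2, 9.3) in frame 1 and (18.0, 8.8) in frame 2.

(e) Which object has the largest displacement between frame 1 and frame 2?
the blue cross

(moved 7.9; next 7.1)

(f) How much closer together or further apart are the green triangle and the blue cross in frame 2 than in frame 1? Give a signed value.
-6.2

Distance in frame 1: 14.4. Distance in frame 2: 8.2.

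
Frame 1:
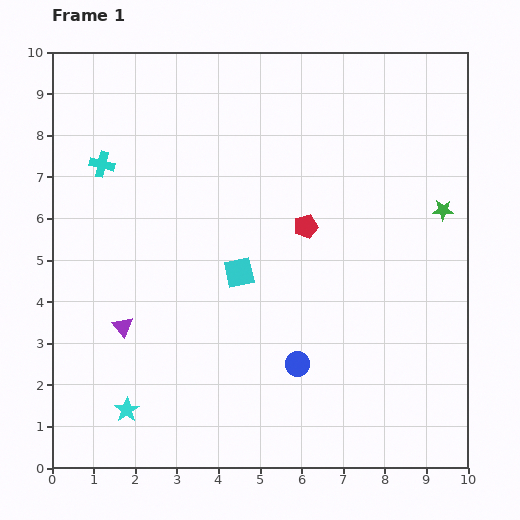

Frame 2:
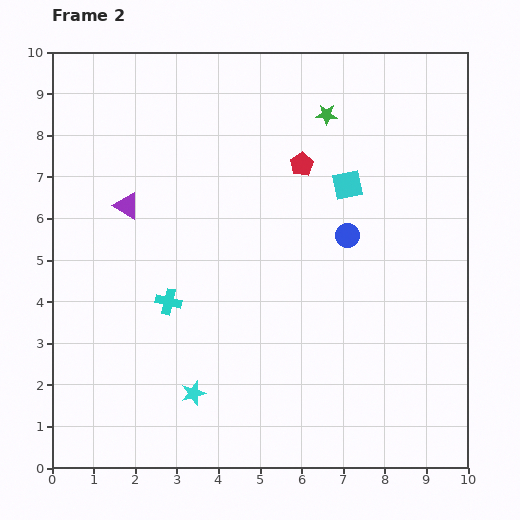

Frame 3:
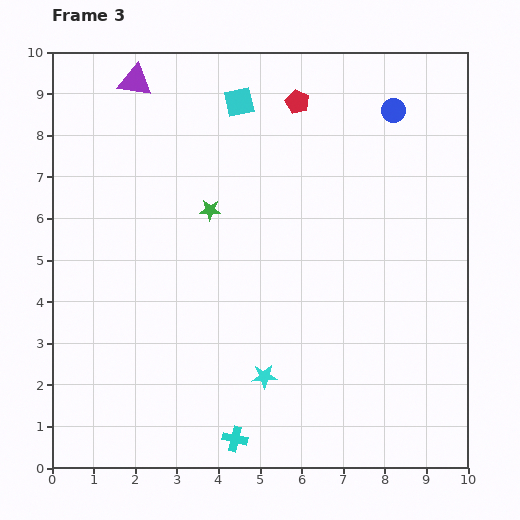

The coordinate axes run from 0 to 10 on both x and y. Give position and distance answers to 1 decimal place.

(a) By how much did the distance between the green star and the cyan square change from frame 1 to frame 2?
-3.3

Distance in frame 1: 5.1. Distance in frame 2: 1.8.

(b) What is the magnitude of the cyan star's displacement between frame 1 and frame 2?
1.6

The cyan star moved from (1.8, 1.4) to (3.4, 1.8), a distance of √(1.6² + 0.4²) ≈ 1.6.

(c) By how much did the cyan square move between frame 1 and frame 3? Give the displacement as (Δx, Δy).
(0.0, 4.1)

The cyan square was at (4.5, 4.7) in frame 1 and (4.5, 8.8) in frame 3.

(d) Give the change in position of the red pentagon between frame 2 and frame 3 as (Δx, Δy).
(-0.1, 1.5)

The red pentagon was at (6.0, 7.3) in frame 2 and (5.9, 8.8) in frame 3.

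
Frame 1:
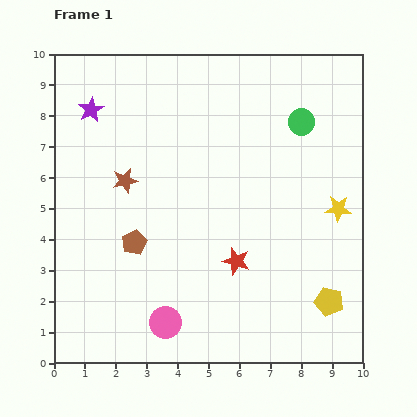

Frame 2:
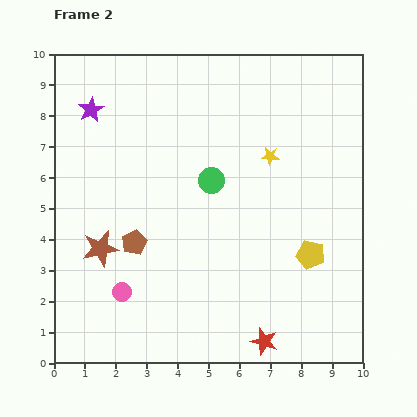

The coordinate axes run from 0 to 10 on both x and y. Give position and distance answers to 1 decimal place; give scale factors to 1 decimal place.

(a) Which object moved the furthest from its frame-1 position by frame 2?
the green circle

(moved 3.5; next 2.8)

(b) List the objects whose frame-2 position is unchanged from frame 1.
the brown pentagon, the purple star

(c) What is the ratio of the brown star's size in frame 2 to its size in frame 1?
1.4×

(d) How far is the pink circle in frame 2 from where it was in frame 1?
1.7

The pink circle moved from (3.6, 1.3) to (2.2, 2.3), a distance of √(1.4² + 1.0²) ≈ 1.7.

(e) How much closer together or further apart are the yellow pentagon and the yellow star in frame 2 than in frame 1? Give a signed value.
+0.5

Distance in frame 1: 3.0. Distance in frame 2: 3.5.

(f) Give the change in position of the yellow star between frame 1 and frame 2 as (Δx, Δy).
(-2.2, 1.7)

The yellow star was at (9.2, 5.0) in frame 1 and (7.0, 6.7) in frame 2.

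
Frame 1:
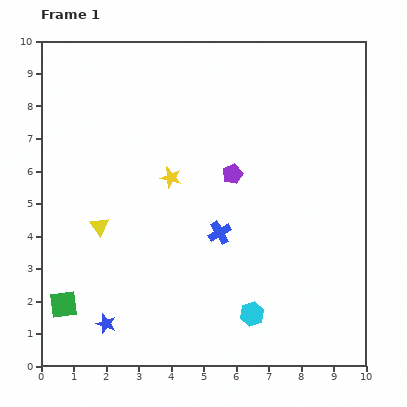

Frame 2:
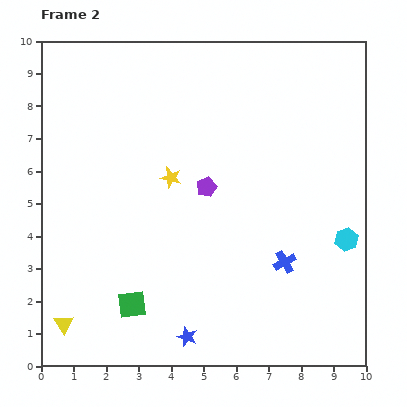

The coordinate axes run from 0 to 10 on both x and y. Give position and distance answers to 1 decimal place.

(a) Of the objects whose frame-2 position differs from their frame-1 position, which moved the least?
the purple pentagon

(moved 0.9)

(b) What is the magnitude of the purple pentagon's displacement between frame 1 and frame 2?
0.9

The purple pentagon moved from (5.9, 5.9) to (5.1, 5.5), a distance of √(0.8² + 0.4²) ≈ 0.9.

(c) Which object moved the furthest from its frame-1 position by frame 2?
the cyan hexagon

(moved 3.7; next 3.2)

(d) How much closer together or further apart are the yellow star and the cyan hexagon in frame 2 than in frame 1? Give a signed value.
+0.8

Distance in frame 1: 4.9. Distance in frame 2: 5.7.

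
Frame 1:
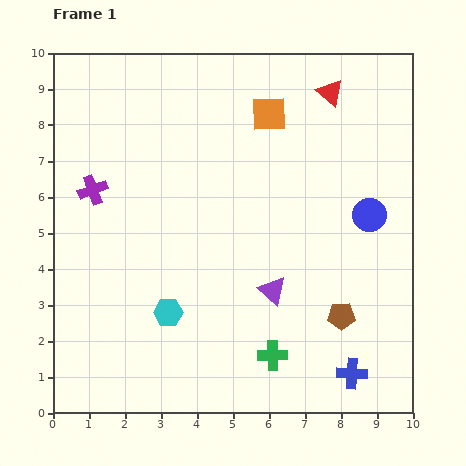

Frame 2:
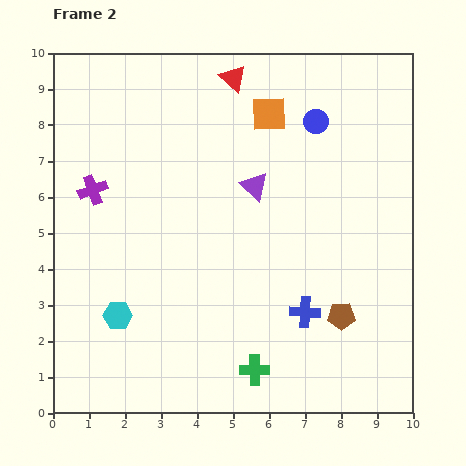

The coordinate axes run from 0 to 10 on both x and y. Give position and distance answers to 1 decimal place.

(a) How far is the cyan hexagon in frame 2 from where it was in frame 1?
1.4

The cyan hexagon moved from (3.2, 2.8) to (1.8, 2.7), a distance of √(1.4² + 0.1²) ≈ 1.4.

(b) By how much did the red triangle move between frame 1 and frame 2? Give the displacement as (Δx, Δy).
(-2.7, 0.4)

The red triangle was at (7.7, 8.9) in frame 1 and (5.0, 9.3) in frame 2.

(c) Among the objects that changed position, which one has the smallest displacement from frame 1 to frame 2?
the green cross

(moved 0.6)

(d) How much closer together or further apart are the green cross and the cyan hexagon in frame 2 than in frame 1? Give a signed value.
+1.0

Distance in frame 1: 3.1. Distance in frame 2: 4.1.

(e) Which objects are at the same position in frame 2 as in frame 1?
the brown pentagon, the orange square, the purple cross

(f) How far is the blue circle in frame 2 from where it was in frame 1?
3.0

The blue circle moved from (8.8, 5.5) to (7.3, 8.1), a distance of √(1.5² + 2.6²) ≈ 3.0.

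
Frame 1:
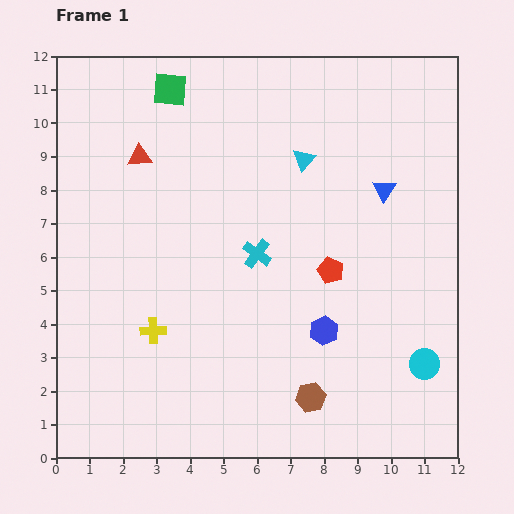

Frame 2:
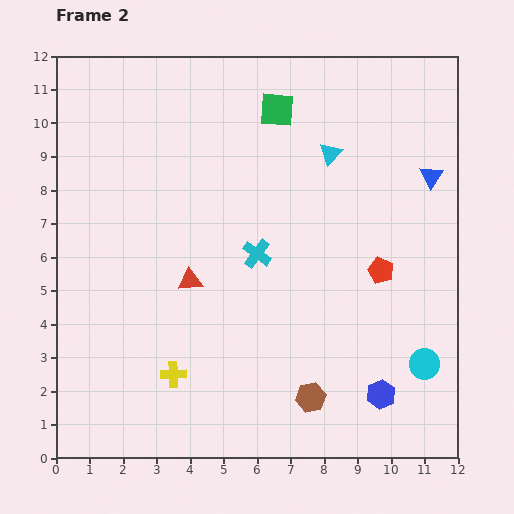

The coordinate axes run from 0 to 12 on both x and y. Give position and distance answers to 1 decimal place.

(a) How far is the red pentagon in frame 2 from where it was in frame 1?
1.5

The red pentagon moved from (8.2, 5.6) to (9.7, 5.6), a distance of √(1.5² + 0.0²) ≈ 1.5.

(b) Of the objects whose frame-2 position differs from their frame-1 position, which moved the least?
the cyan triangle

(moved 0.8)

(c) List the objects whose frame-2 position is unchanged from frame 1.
the cyan cross, the brown hexagon, the cyan circle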